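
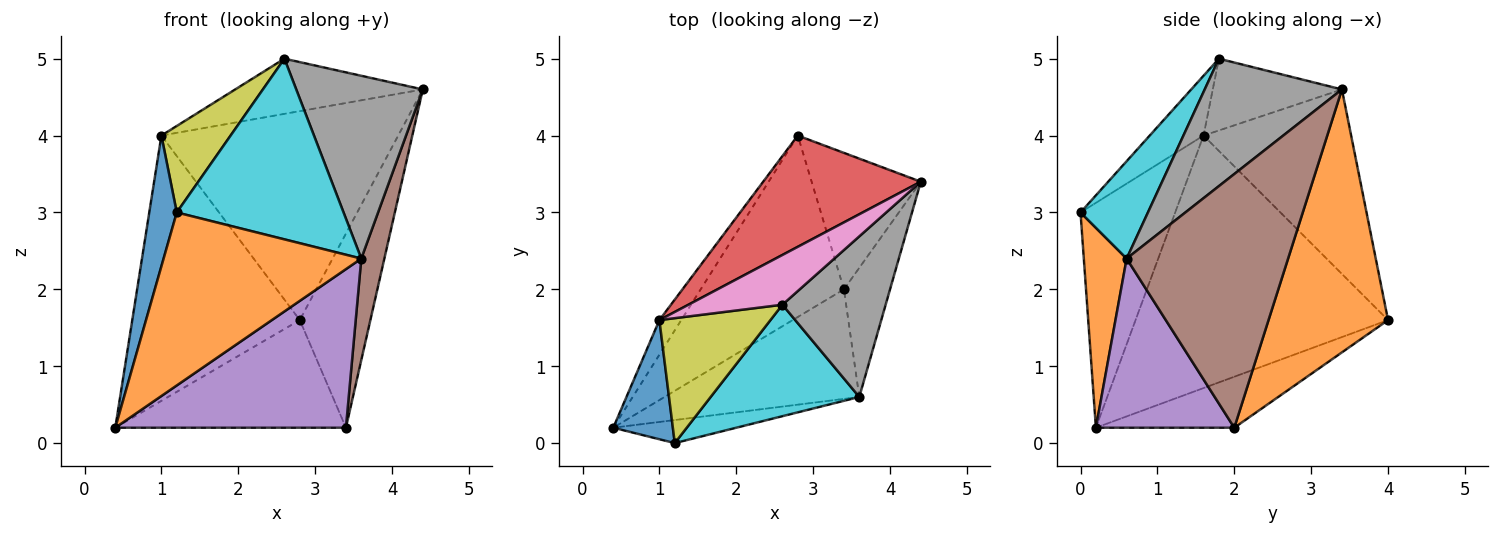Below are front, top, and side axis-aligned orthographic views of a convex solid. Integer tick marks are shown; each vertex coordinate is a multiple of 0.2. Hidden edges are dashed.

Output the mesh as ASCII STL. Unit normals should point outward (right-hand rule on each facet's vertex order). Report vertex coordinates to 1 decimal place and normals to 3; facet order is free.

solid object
 facet normal -0.293 0.488 -0.822
  outer loop
   vertex 3.4 2.0 0.2
   vertex 0.4 0.2 0.2
   vertex 2.8 4.0 1.6
  endloop
 endfacet
 facet normal 0.811 0.479 -0.337
  outer loop
   vertex 3.4 2.0 0.2
   vertex 2.8 4.0 1.6
   vertex 4.4 3.4 4.6
  endloop
 endfacet
 facet normal -0.831 0.551 -0.072
  outer loop
   vertex 1.0 1.6 4.0
   vertex 2.8 4.0 1.6
   vertex 0.4 0.2 0.2
  endloop
 endfacet
 facet normal -0.482 0.773 0.412
  outer loop
   vertex 1.0 1.6 4.0
   vertex 4.4 3.4 4.6
   vertex 2.8 4.0 1.6
  endloop
 endfacet
 facet normal 0.443 -0.738 -0.510
  outer loop
   vertex 3.6 0.6 2.4
   vertex 0.4 0.2 0.2
   vertex 3.4 2.0 0.2
  endloop
 endfacet
 facet normal 0.974 -0.139 -0.177
  outer loop
   vertex 3.6 0.6 2.4
   vertex 3.4 2.0 0.2
   vertex 4.4 3.4 4.6
  endloop
 endfacet
 facet normal -0.455 0.661 0.596
  outer loop
   vertex 2.6 1.8 5.0
   vertex 4.4 3.4 4.6
   vertex 1.0 1.6 4.0
  endloop
 endfacet
 facet normal 0.632 -0.583 0.512
  outer loop
   vertex 2.6 1.8 5.0
   vertex 3.6 0.6 2.4
   vertex 4.4 3.4 4.6
  endloop
 endfacet
 facet normal -0.405 -0.520 0.752
  outer loop
   vertex 1.2 0.0 3.0
   vertex 2.6 1.8 5.0
   vertex 1.0 1.6 4.0
  endloop
 endfacet
 facet normal 0.325 -0.805 0.497
  outer loop
   vertex 1.2 0.0 3.0
   vertex 3.6 0.6 2.4
   vertex 2.6 1.8 5.0
  endloop
 endfacet
 facet normal -0.931 -0.270 0.247
  outer loop
   vertex 1.2 0.0 3.0
   vertex 1.0 1.6 4.0
   vertex 0.4 0.2 0.2
  endloop
 endfacet
 facet normal 0.210 -0.969 -0.129
  outer loop
   vertex 1.2 0.0 3.0
   vertex 0.4 0.2 0.2
   vertex 3.6 0.6 2.4
  endloop
 endfacet
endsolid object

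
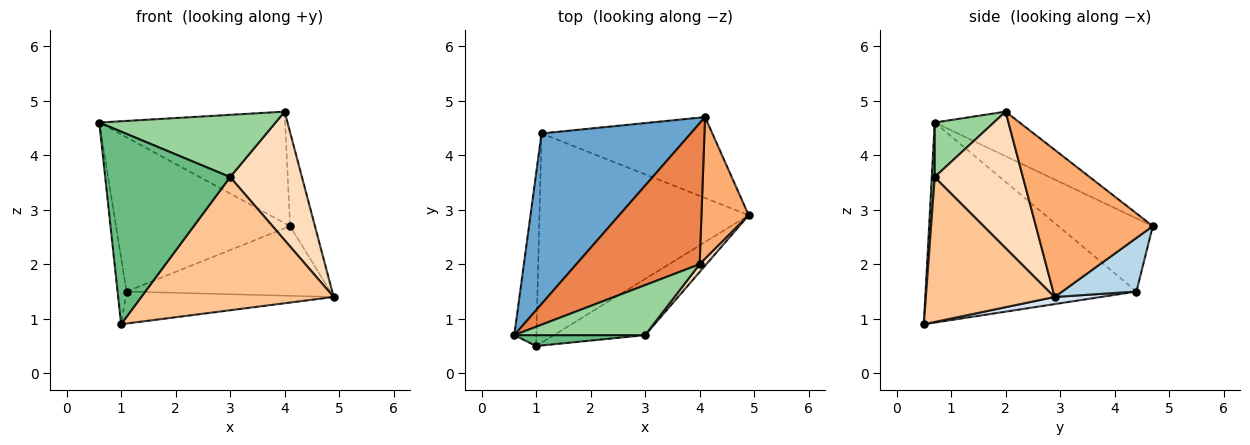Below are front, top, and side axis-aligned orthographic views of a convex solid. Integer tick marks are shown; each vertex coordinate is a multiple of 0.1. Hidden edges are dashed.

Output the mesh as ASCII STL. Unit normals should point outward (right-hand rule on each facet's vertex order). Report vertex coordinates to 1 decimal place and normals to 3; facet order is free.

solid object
 facet normal -0.342 0.630 0.697
  outer loop
   vertex 1.1 4.4 1.5
   vertex 0.6 0.7 4.6
   vertex 4.1 4.7 2.7
  endloop
 endfacet
 facet normal -0.993 0.042 -0.110
  outer loop
   vertex 1.1 4.4 1.5
   vertex 1.0 0.5 0.9
   vertex 0.6 0.7 4.6
  endloop
 endfacet
 facet normal 0.231 0.635 -0.737
  outer loop
   vertex 1.1 4.4 1.5
   vertex 4.1 4.7 2.7
   vertex 4.9 2.9 1.4
  endloop
 endfacet
 facet normal 0.034 0.151 -0.988
  outer loop
   vertex 1.1 4.4 1.5
   vertex 4.9 2.9 1.4
   vertex 1.0 0.5 0.9
  endloop
 endfacet
 facet normal -0.273 0.597 0.755
  outer loop
   vertex 4.0 2.0 4.8
   vertex 4.1 4.7 2.7
   vertex 0.6 0.7 4.6
  endloop
 endfacet
 facet normal 0.933 0.198 0.300
  outer loop
   vertex 4.0 2.0 4.8
   vertex 4.9 2.9 1.4
   vertex 4.1 4.7 2.7
  endloop
 endfacet
 facet normal 0.525 -0.784 -0.331
  outer loop
   vertex 3.0 0.7 3.6
   vertex 1.0 0.5 0.9
   vertex 4.9 2.9 1.4
  endloop
 endfacet
 facet normal 0.775 -0.631 0.038
  outer loop
   vertex 3.0 0.7 3.6
   vertex 4.9 2.9 1.4
   vertex 4.0 2.0 4.8
  endloop
 endfacet
 facet normal 0.024 -0.998 0.056
  outer loop
   vertex 3.0 0.7 3.6
   vertex 0.6 0.7 4.6
   vertex 1.0 0.5 0.9
  endloop
 endfacet
 facet normal 0.253 -0.754 0.606
  outer loop
   vertex 3.0 0.7 3.6
   vertex 4.0 2.0 4.8
   vertex 0.6 0.7 4.6
  endloop
 endfacet
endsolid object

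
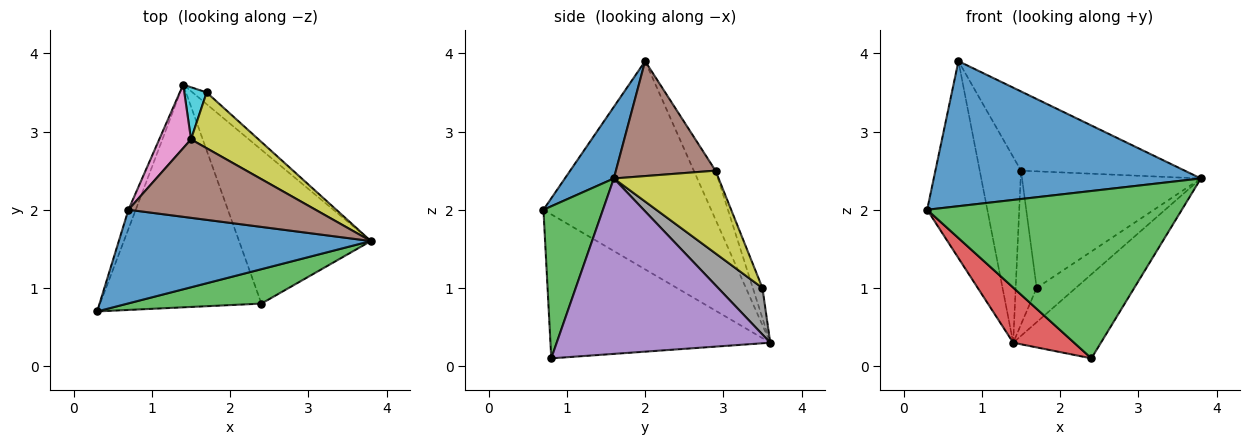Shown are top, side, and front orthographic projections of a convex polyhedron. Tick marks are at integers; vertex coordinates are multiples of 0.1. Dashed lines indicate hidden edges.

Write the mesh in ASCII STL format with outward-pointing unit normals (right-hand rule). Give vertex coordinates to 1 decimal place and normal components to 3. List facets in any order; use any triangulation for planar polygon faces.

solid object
 facet normal 0.152 -0.830 0.536
  outer loop
   vertex 0.7 2.0 3.9
   vertex 0.3 0.7 2.0
   vertex 3.8 1.6 2.4
  endloop
 endfacet
 facet normal -0.941 0.338 -0.033
  outer loop
   vertex 0.7 2.0 3.9
   vertex 1.4 3.6 0.3
   vertex 0.3 0.7 2.0
  endloop
 endfacet
 facet normal 0.223 -0.955 0.196
  outer loop
   vertex 2.4 0.8 0.1
   vertex 3.8 1.6 2.4
   vertex 0.3 0.7 2.0
  endloop
 endfacet
 facet normal -0.655 -0.182 -0.733
  outer loop
   vertex 2.4 0.8 0.1
   vertex 0.3 0.7 2.0
   vertex 1.4 3.6 0.3
  endloop
 endfacet
 facet normal 0.759 0.312 -0.571
  outer loop
   vertex 2.4 0.8 0.1
   vertex 1.4 3.6 0.3
   vertex 3.8 1.6 2.4
  endloop
 endfacet
 facet normal 0.397 0.652 0.646
  outer loop
   vertex 1.5 2.9 2.5
   vertex 0.7 2.0 3.9
   vertex 3.8 1.6 2.4
  endloop
 endfacet
 facet normal -0.446 0.847 0.290
  outer loop
   vertex 1.5 2.9 2.5
   vertex 1.4 3.6 0.3
   vertex 0.7 2.0 3.9
  endloop
 endfacet
 facet normal 0.731 0.645 -0.221
  outer loop
   vertex 1.7 3.5 1.0
   vertex 3.8 1.6 2.4
   vertex 1.4 3.6 0.3
  endloop
 endfacet
 facet normal 0.467 0.798 0.381
  outer loop
   vertex 1.7 3.5 1.0
   vertex 1.5 2.9 2.5
   vertex 3.8 1.6 2.4
  endloop
 endfacet
 facet normal -0.398 0.869 0.295
  outer loop
   vertex 1.7 3.5 1.0
   vertex 1.4 3.6 0.3
   vertex 1.5 2.9 2.5
  endloop
 endfacet
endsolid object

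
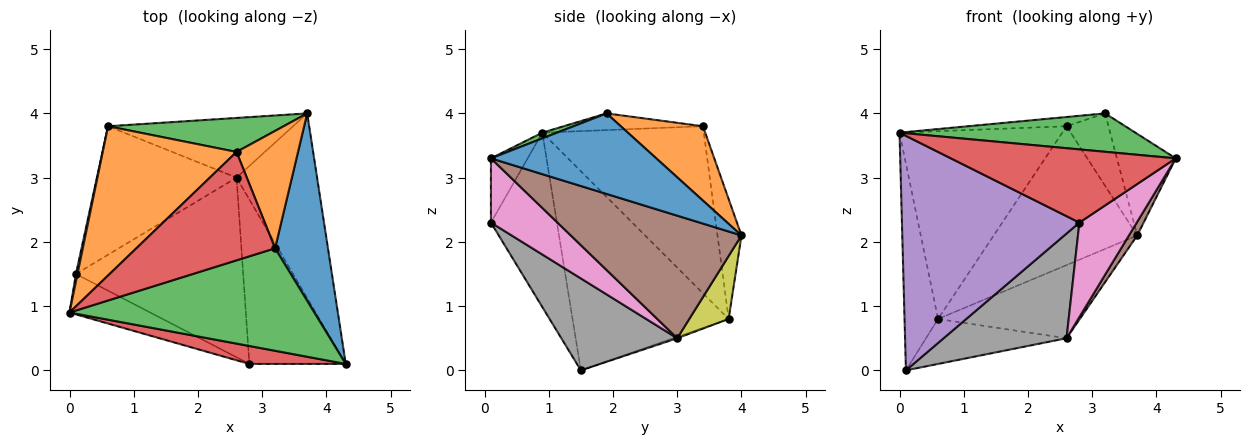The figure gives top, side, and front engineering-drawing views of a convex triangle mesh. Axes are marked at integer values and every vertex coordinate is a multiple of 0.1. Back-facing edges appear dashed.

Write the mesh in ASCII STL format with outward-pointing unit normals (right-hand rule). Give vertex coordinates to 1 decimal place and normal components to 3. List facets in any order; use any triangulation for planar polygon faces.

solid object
 facet normal -0.978 0.210 0.008
  outer loop
   vertex 0.6 3.8 0.8
   vertex 0.1 1.5 0.0
   vertex 0.0 0.9 3.7
  endloop
 endfacet
 facet normal -0.613 0.618 0.491
  outer loop
   vertex 2.6 3.4 3.8
   vertex 0.6 3.8 0.8
   vertex 0.0 0.9 3.7
  endloop
 endfacet
 facet normal -0.160 0.959 0.235
  outer loop
   vertex 2.6 3.4 3.8
   vertex 3.7 4.0 2.1
   vertex 0.6 3.8 0.8
  endloop
 endfacet
 facet normal -0.157 -0.959 0.235
  outer loop
   vertex 2.8 0.1 2.3
   vertex 4.3 0.1 3.3
   vertex 0.0 0.9 3.7
  endloop
 endfacet
 facet normal -0.344 -0.925 -0.159
  outer loop
   vertex 2.8 0.1 2.3
   vertex 0.0 0.9 3.7
   vertex 0.1 1.5 0.0
  endloop
 endfacet
 facet normal 0.835 -0.040 -0.549
  outer loop
   vertex 2.6 3.0 0.5
   vertex 3.7 4.0 2.1
   vertex 4.3 0.1 3.3
  endloop
 endfacet
 facet normal 0.500 -0.431 -0.751
  outer loop
   vertex 2.6 3.0 0.5
   vertex 4.3 0.1 3.3
   vertex 2.8 0.1 2.3
  endloop
 endfacet
 facet normal 0.429 -0.455 -0.780
  outer loop
   vertex 2.6 3.0 0.5
   vertex 2.8 0.1 2.3
   vertex 0.1 1.5 0.0
  endloop
 endfacet
 facet normal 0.210 0.758 -0.618
  outer loop
   vertex 2.6 3.0 0.5
   vertex 0.6 3.8 0.8
   vertex 3.7 4.0 2.1
  endloop
 endfacet
 facet normal -0.009 0.330 -0.944
  outer loop
   vertex 2.6 3.0 0.5
   vertex 0.1 1.5 0.0
   vertex 0.6 3.8 0.8
  endloop
 endfacet
 facet normal 0.801 0.285 0.526
  outer loop
   vertex 3.2 1.9 4.0
   vertex 4.3 0.1 3.3
   vertex 3.7 4.0 2.1
  endloop
 endfacet
 facet normal 0.717 0.366 0.593
  outer loop
   vertex 3.2 1.9 4.0
   vertex 3.7 4.0 2.1
   vertex 2.6 3.4 3.8
  endloop
 endfacet
 facet normal 0.022 -0.351 0.936
  outer loop
   vertex 3.2 1.9 4.0
   vertex 0.0 0.9 3.7
   vertex 4.3 0.1 3.3
  endloop
 endfacet
 facet normal -0.119 0.084 0.989
  outer loop
   vertex 3.2 1.9 4.0
   vertex 2.6 3.4 3.8
   vertex 0.0 0.9 3.7
  endloop
 endfacet
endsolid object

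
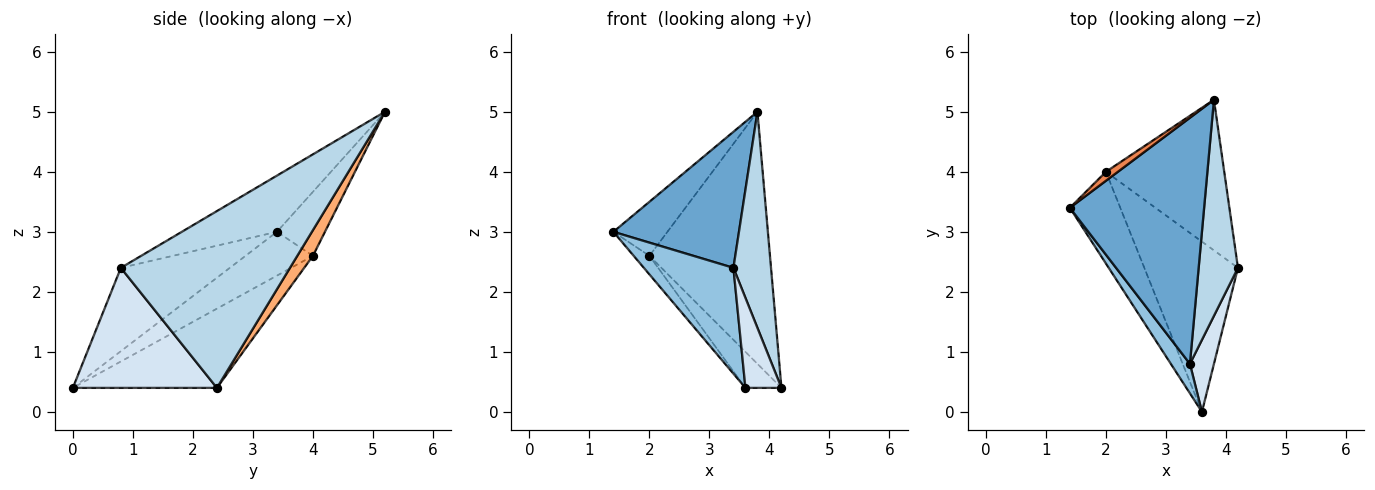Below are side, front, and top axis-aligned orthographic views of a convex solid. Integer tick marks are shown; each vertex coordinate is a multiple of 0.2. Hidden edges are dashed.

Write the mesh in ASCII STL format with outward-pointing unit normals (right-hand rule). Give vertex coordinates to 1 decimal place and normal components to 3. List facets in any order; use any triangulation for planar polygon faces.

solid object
 facet normal -0.344 -0.454 0.822
  outer loop
   vertex 3.4 0.8 2.4
   vertex 3.8 5.2 5.0
   vertex 1.4 3.4 3.0
  endloop
 endfacet
 facet normal -0.761 -0.625 0.174
  outer loop
   vertex 3.4 0.8 2.4
   vertex 1.4 3.4 3.0
   vertex 3.6 0.0 0.4
  endloop
 endfacet
 facet normal 0.954 -0.212 0.212
  outer loop
   vertex 3.4 0.8 2.4
   vertex 4.2 2.4 0.4
   vertex 3.8 5.2 5.0
  endloop
 endfacet
 facet normal 0.952 -0.238 0.190
  outer loop
   vertex 3.4 0.8 2.4
   vertex 3.6 0.0 0.4
   vertex 4.2 2.4 0.4
  endloop
 endfacet
 facet normal -0.659 0.742 0.124
  outer loop
   vertex 2.0 4.0 2.6
   vertex 1.4 3.4 3.0
   vertex 3.8 5.2 5.0
  endloop
 endfacet
 facet normal 0.111 0.853 -0.510
  outer loop
   vertex 2.0 4.0 2.6
   vertex 3.8 5.2 5.0
   vertex 4.2 2.4 0.4
  endloop
 endfacet
 facet normal -0.648 0.151 -0.746
  outer loop
   vertex 2.0 4.0 2.6
   vertex 3.6 0.0 0.4
   vertex 1.4 3.4 3.0
  endloop
 endfacet
 facet normal -0.638 0.159 -0.754
  outer loop
   vertex 2.0 4.0 2.6
   vertex 4.2 2.4 0.4
   vertex 3.6 0.0 0.4
  endloop
 endfacet
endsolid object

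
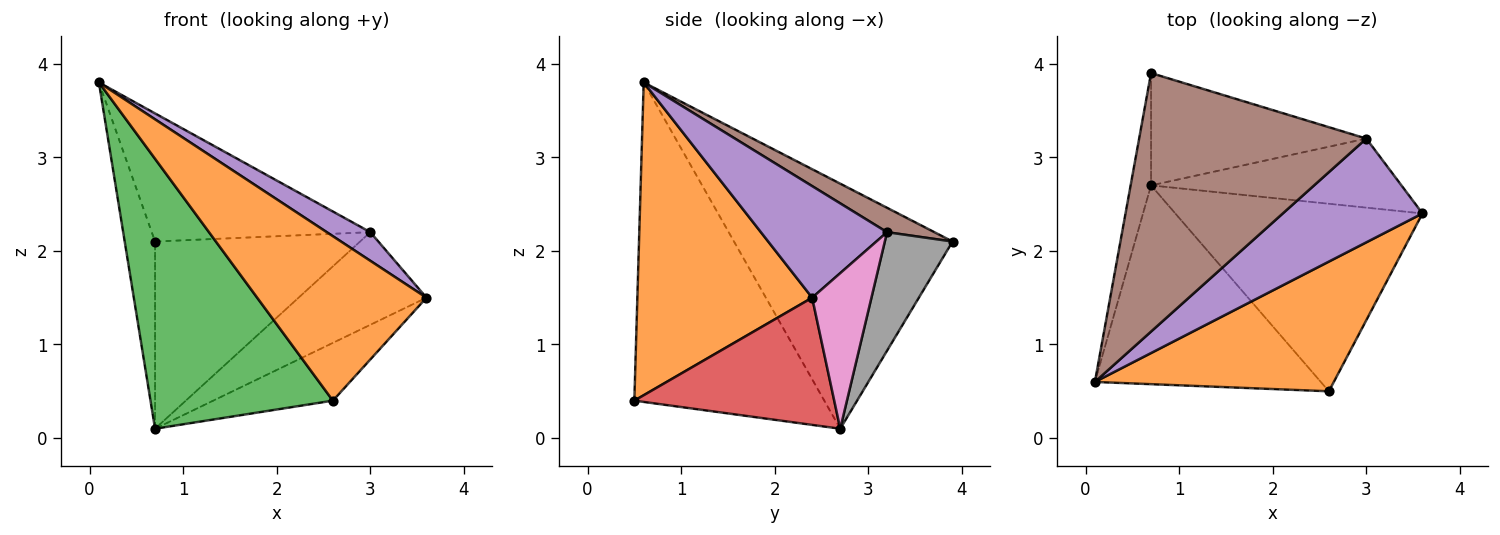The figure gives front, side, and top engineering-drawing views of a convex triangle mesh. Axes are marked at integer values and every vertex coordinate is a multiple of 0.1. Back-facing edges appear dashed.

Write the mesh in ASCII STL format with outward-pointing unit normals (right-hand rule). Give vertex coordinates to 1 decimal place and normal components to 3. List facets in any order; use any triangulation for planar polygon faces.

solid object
 facet normal -0.987 0.137 -0.082
  outer loop
   vertex 0.7 2.7 0.1
   vertex 0.1 0.6 3.8
   vertex 0.7 3.9 2.1
  endloop
 endfacet
 facet normal 0.630 -0.610 0.481
  outer loop
   vertex 2.6 0.5 0.4
   vertex 3.6 2.4 1.5
   vertex 0.1 0.6 3.8
  endloop
 endfacet
 facet normal -0.643 -0.617 -0.454
  outer loop
   vertex 2.6 0.5 0.4
   vertex 0.1 0.6 3.8
   vertex 0.7 2.7 0.1
  endloop
 endfacet
 facet normal 0.441 0.264 -0.858
  outer loop
   vertex 2.6 0.5 0.4
   vertex 0.7 2.7 0.1
   vertex 3.6 2.4 1.5
  endloop
 endfacet
 facet normal 0.610 -0.211 0.764
  outer loop
   vertex 3.0 3.2 2.2
   vertex 0.1 0.6 3.8
   vertex 3.6 2.4 1.5
  endloop
 endfacet
 facet normal 0.096 0.442 0.892
  outer loop
   vertex 3.0 3.2 2.2
   vertex 0.7 3.9 2.1
   vertex 0.1 0.6 3.8
  endloop
 endfacet
 facet normal 0.348 0.751 -0.560
  outer loop
   vertex 3.0 3.2 2.2
   vertex 3.6 2.4 1.5
   vertex 0.7 2.7 0.1
  endloop
 endfacet
 facet normal 0.273 0.825 -0.495
  outer loop
   vertex 3.0 3.2 2.2
   vertex 0.7 2.7 0.1
   vertex 0.7 3.9 2.1
  endloop
 endfacet
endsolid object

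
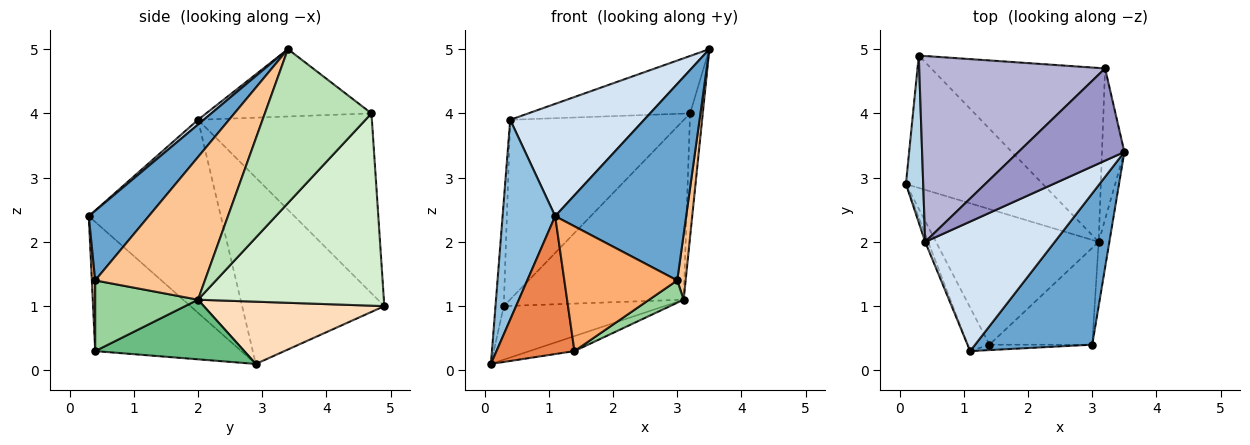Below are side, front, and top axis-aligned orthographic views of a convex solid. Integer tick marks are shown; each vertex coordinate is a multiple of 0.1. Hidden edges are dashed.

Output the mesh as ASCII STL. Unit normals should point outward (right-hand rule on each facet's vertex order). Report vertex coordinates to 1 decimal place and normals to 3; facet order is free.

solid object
 facet normal 0.341 -0.745 0.573
  outer loop
   vertex 3.0 0.4 1.4
   vertex 3.5 3.4 5.0
   vertex 1.1 0.3 2.4
  endloop
 endfacet
 facet normal -0.929 -0.370 -0.014
  outer loop
   vertex 0.4 2.0 3.9
   vertex 0.1 2.9 0.1
   vertex 1.1 0.3 2.4
  endloop
 endfacet
 facet normal -0.994 0.058 0.092
  outer loop
   vertex 0.4 2.0 3.9
   vertex 0.3 4.9 1.0
   vertex 0.1 2.9 0.1
  endloop
 endfacet
 facet normal 0.028 -0.655 0.755
  outer loop
   vertex 0.4 2.0 3.9
   vertex 1.1 0.3 2.4
   vertex 3.5 3.4 5.0
  endloop
 endfacet
 facet normal -0.873 -0.466 -0.147
  outer loop
   vertex 1.4 0.4 0.3
   vertex 1.1 0.3 2.4
   vertex 0.1 2.9 0.1
  endloop
 endfacet
 facet normal 0.030 -0.999 -0.043
  outer loop
   vertex 1.4 0.4 0.3
   vertex 3.0 0.4 1.4
   vertex 1.1 0.3 2.4
  endloop
 endfacet
 facet normal 0.994 -0.076 -0.075
  outer loop
   vertex 3.1 2.0 1.1
   vertex 3.5 3.4 5.0
   vertex 3.0 0.4 1.4
  endloop
 endfacet
 facet normal 0.388 0.346 -0.854
  outer loop
   vertex 3.1 2.0 1.1
   vertex 0.1 2.9 0.1
   vertex 0.3 4.9 1.0
  endloop
 endfacet
 facet normal 0.342 0.103 -0.934
  outer loop
   vertex 3.1 2.0 1.1
   vertex 1.4 0.4 0.3
   vertex 0.1 2.9 0.1
  endloop
 endfacet
 facet normal 0.557 -0.187 -0.810
  outer loop
   vertex 3.1 2.0 1.1
   vertex 3.0 0.4 1.4
   vertex 1.4 0.4 0.3
  endloop
 endfacet
 facet normal 0.983 0.117 -0.143
  outer loop
   vertex 3.2 4.7 4.0
   vertex 3.5 3.4 5.0
   vertex 3.1 2.0 1.1
  endloop
 endfacet
 facet normal 0.610 0.570 -0.551
  outer loop
   vertex 3.2 4.7 4.0
   vertex 3.1 2.0 1.1
   vertex 0.3 4.9 1.0
  endloop
 endfacet
 facet normal -0.475 0.465 0.747
  outer loop
   vertex 3.2 4.7 4.0
   vertex 0.4 2.0 3.9
   vertex 3.5 3.4 5.0
  endloop
 endfacet
 facet normal -0.571 0.570 0.590
  outer loop
   vertex 3.2 4.7 4.0
   vertex 0.3 4.9 1.0
   vertex 0.4 2.0 3.9
  endloop
 endfacet
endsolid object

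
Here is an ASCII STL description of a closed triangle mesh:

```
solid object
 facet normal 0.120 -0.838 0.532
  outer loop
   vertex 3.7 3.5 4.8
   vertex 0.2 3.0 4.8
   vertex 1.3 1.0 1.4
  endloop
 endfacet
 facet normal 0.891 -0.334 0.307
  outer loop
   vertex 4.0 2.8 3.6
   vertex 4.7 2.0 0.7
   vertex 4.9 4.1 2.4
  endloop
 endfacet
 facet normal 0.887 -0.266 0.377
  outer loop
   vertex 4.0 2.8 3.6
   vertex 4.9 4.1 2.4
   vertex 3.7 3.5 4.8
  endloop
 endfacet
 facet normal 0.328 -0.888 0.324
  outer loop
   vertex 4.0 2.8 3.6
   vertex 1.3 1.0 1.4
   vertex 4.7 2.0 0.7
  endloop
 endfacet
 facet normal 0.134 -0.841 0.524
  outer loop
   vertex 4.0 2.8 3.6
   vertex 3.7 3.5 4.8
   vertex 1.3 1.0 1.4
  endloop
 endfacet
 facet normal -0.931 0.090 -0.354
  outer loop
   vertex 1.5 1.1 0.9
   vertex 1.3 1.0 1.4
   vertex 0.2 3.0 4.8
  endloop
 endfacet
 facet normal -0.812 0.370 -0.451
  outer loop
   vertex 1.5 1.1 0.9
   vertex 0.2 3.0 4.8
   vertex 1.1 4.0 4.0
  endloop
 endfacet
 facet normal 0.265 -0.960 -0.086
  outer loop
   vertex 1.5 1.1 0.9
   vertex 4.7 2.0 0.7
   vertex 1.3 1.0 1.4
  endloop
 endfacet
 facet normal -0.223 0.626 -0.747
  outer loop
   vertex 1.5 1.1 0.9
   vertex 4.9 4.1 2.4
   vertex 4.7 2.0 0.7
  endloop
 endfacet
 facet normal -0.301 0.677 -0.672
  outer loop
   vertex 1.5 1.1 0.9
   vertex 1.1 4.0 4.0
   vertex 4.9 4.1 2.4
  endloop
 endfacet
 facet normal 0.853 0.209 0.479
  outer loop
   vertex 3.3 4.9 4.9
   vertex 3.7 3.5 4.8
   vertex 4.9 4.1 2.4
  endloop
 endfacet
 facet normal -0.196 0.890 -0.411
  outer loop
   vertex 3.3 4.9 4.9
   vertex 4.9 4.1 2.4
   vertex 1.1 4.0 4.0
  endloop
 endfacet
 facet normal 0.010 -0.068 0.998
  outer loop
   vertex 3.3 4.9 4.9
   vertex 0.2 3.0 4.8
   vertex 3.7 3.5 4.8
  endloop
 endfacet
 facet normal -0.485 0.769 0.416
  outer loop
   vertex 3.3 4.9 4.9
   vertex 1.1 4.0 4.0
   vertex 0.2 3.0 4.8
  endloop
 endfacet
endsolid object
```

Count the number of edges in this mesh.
21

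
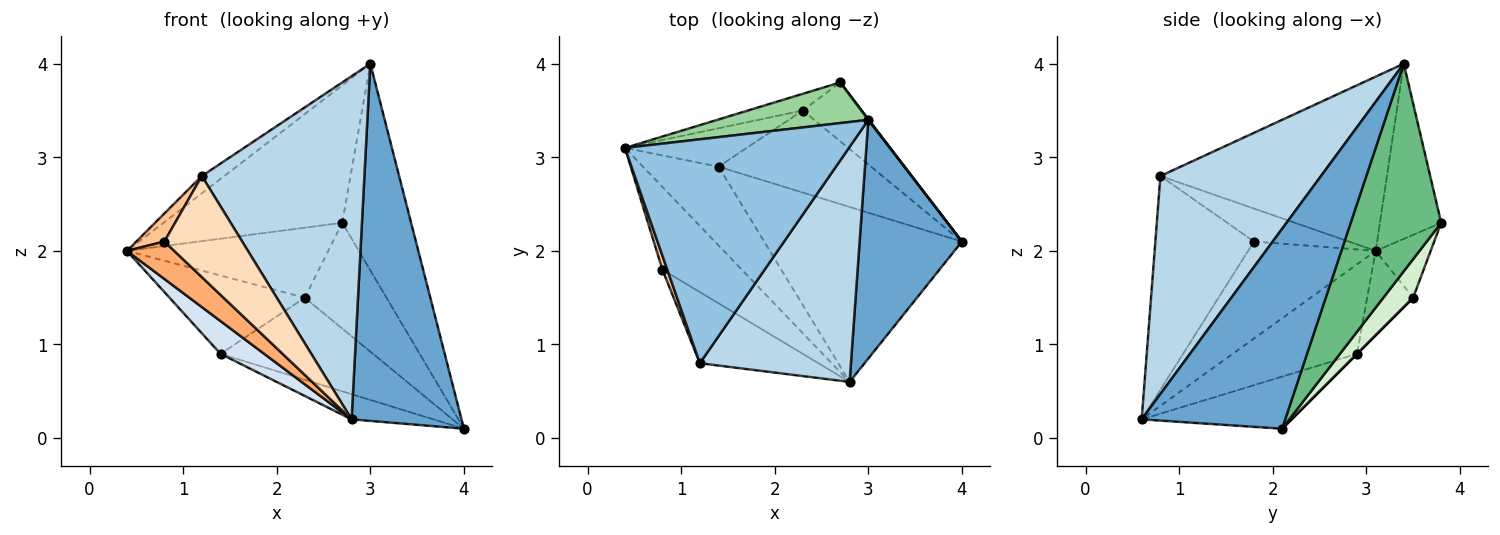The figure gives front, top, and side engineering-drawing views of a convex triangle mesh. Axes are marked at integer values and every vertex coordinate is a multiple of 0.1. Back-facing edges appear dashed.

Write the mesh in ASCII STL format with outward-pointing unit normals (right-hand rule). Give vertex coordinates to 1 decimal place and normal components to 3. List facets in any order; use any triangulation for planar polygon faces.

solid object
 facet normal 0.736 -0.563 0.376
  outer loop
   vertex 3.0 3.4 4.0
   vertex 2.8 0.6 0.2
   vertex 4.0 2.1 0.1
  endloop
 endfacet
 facet normal -0.613 0.061 0.788
  outer loop
   vertex 1.2 0.8 2.8
   vertex 3.0 3.4 4.0
   vertex 0.4 3.1 2.0
  endloop
 endfacet
 facet normal 0.632 -0.640 0.438
  outer loop
   vertex 1.2 0.8 2.8
   vertex 2.8 0.6 0.2
   vertex 3.0 3.4 4.0
  endloop
 endfacet
 facet normal -0.738 -0.259 -0.623
  outer loop
   vertex 1.4 2.9 0.9
   vertex 2.8 0.6 0.2
   vertex 0.4 3.1 2.0
  endloop
 endfacet
 facet normal -0.252 0.138 -0.958
  outer loop
   vertex 1.4 2.9 0.9
   vertex 4.0 2.1 0.1
   vertex 2.8 0.6 0.2
  endloop
 endfacet
 facet normal -0.744 -0.276 -0.609
  outer loop
   vertex 0.8 1.8 2.1
   vertex 0.4 3.1 2.0
   vertex 2.8 0.6 0.2
  endloop
 endfacet
 facet normal -0.949 -0.281 0.141
  outer loop
   vertex 0.8 1.8 2.1
   vertex 1.2 0.8 2.8
   vertex 0.4 3.1 2.0
  endloop
 endfacet
 facet normal -0.720 -0.568 -0.399
  outer loop
   vertex 0.8 1.8 2.1
   vertex 2.8 0.6 0.2
   vertex 1.2 0.8 2.8
  endloop
 endfacet
 facet normal 0.796 0.606 0.002
  outer loop
   vertex 2.7 3.8 2.3
   vertex 3.0 3.4 4.0
   vertex 4.0 2.1 0.1
  endloop
 endfacet
 facet normal -0.312 0.911 0.269
  outer loop
   vertex 2.7 3.8 2.3
   vertex 0.4 3.1 2.0
   vertex 3.0 3.4 4.0
  endloop
 endfacet
 facet normal 0.000 0.707 -0.707
  outer loop
   vertex 2.3 3.5 1.5
   vertex 4.0 2.1 0.1
   vertex 1.4 2.9 0.9
  endloop
 endfacet
 facet normal 0.303 0.832 -0.464
  outer loop
   vertex 2.3 3.5 1.5
   vertex 2.7 3.8 2.3
   vertex 4.0 2.1 0.1
  endloop
 endfacet
 facet normal -0.292 0.859 -0.421
  outer loop
   vertex 2.3 3.5 1.5
   vertex 1.4 2.9 0.9
   vertex 0.4 3.1 2.0
  endloop
 endfacet
 facet normal -0.257 0.940 -0.224
  outer loop
   vertex 2.3 3.5 1.5
   vertex 0.4 3.1 2.0
   vertex 2.7 3.8 2.3
  endloop
 endfacet
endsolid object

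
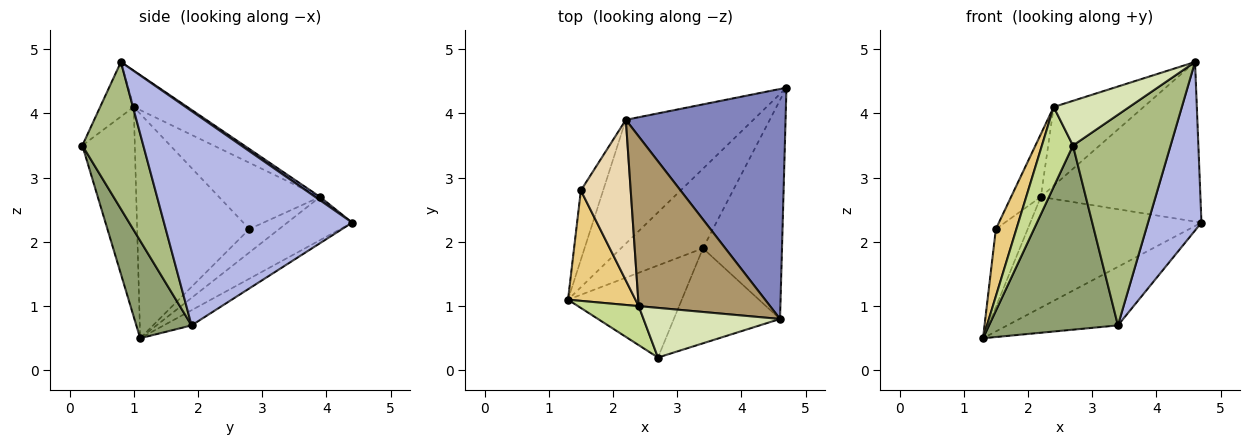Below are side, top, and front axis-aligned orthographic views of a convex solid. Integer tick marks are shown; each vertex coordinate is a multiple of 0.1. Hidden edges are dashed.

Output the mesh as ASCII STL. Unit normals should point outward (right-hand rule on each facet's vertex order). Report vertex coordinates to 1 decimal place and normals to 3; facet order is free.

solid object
 facet normal -0.245 0.646 -0.723
  outer loop
   vertex 2.2 3.9 2.7
   vertex 4.7 4.4 2.3
   vertex 1.3 1.1 0.5
  endloop
 endfacet
 facet normal 0.017 0.570 0.821
  outer loop
   vertex 2.2 3.9 2.7
   vertex 4.6 0.8 4.8
   vertex 4.7 4.4 2.3
  endloop
 endfacet
 facet normal -0.148 0.586 -0.796
  outer loop
   vertex 3.4 1.9 0.7
   vertex 1.3 1.1 0.5
   vertex 4.7 4.4 2.3
  endloop
 endfacet
 facet normal 0.907 -0.257 -0.334
  outer loop
   vertex 3.4 1.9 0.7
   vertex 4.7 4.4 2.3
   vertex 4.6 0.8 4.8
  endloop
 endfacet
 facet normal 0.358 -0.835 -0.418
  outer loop
   vertex 3.4 1.9 0.7
   vertex 2.7 0.2 3.5
   vertex 1.3 1.1 0.5
  endloop
 endfacet
 facet normal 0.495 -0.792 -0.357
  outer loop
   vertex 3.4 1.9 0.7
   vertex 4.6 0.8 4.8
   vertex 2.7 0.2 3.5
  endloop
 endfacet
 facet normal -0.835 -0.494 0.241
  outer loop
   vertex 2.4 1.0 4.1
   vertex 1.3 1.1 0.5
   vertex 2.7 0.2 3.5
  endloop
 endfacet
 facet normal -0.285 -0.641 0.712
  outer loop
   vertex 2.4 1.0 4.1
   vertex 2.7 0.2 3.5
   vertex 4.6 0.8 4.8
  endloop
 endfacet
 facet normal -0.243 0.408 0.880
  outer loop
   vertex 2.4 1.0 4.1
   vertex 4.6 0.8 4.8
   vertex 2.2 3.9 2.7
  endloop
 endfacet
 facet normal -0.573 0.612 -0.545
  outer loop
   vertex 1.5 2.8 2.2
   vertex 2.2 3.9 2.7
   vertex 1.3 1.1 0.5
  endloop
 endfacet
 facet normal -0.943 -0.172 0.283
  outer loop
   vertex 1.5 2.8 2.2
   vertex 1.3 1.1 0.5
   vertex 2.4 1.0 4.1
  endloop
 endfacet
 facet normal -0.778 0.229 0.585
  outer loop
   vertex 1.5 2.8 2.2
   vertex 2.4 1.0 4.1
   vertex 2.2 3.9 2.7
  endloop
 endfacet
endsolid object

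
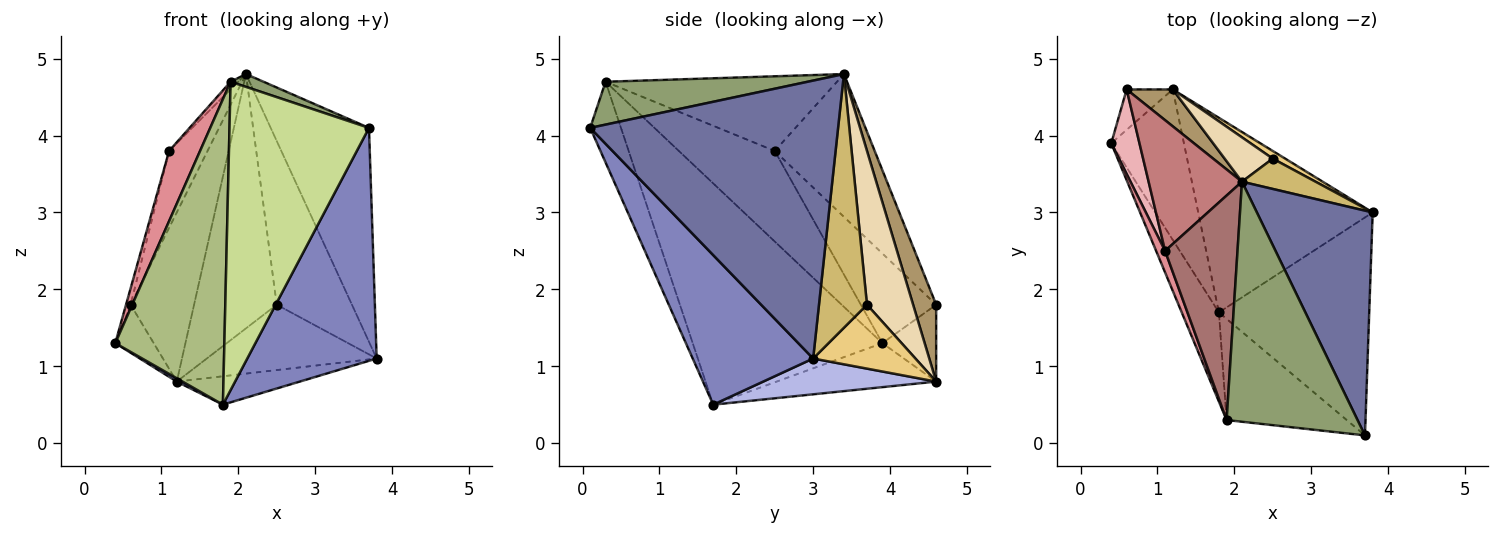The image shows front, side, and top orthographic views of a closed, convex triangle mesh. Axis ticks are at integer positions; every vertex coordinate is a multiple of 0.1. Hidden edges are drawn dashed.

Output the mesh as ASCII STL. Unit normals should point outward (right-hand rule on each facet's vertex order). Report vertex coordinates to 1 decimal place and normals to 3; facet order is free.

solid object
 facet normal 0.867 0.344 0.361
  outer loop
   vertex 2.1 3.4 4.8
   vertex 3.7 0.1 4.1
   vertex 3.8 3.0 1.1
  endloop
 endfacet
 facet normal 0.562 -0.604 -0.565
  outer loop
   vertex 1.8 1.7 0.5
   vertex 3.8 3.0 1.1
   vertex 3.7 0.1 4.1
  endloop
 endfacet
 facet normal -0.518 -0.019 -0.855
  outer loop
   vertex 1.2 4.6 0.8
   vertex 1.8 1.7 0.5
   vertex 0.4 3.9 1.3
  endloop
 endfacet
 facet normal 0.199 0.141 -0.970
  outer loop
   vertex 1.2 4.6 0.8
   vertex 3.8 3.0 1.1
   vertex 1.8 1.7 0.5
  endloop
 endfacet
 facet normal 0.311 -0.051 0.949
  outer loop
   vertex 1.9 0.3 4.7
   vertex 3.7 0.1 4.1
   vertex 2.1 3.4 4.8
  endloop
 endfacet
 facet normal -0.858 -0.493 -0.144
  outer loop
   vertex 1.9 0.3 4.7
   vertex 0.4 3.9 1.3
   vertex 1.8 1.7 0.5
  endloop
 endfacet
 facet normal -0.205 -0.930 -0.305
  outer loop
   vertex 1.9 0.3 4.7
   vertex 1.8 1.7 0.5
   vertex 3.7 0.1 4.1
  endloop
 endfacet
 facet normal -0.731 0.522 -0.439
  outer loop
   vertex 0.6 4.6 1.8
   vertex 1.2 4.6 0.8
   vertex 0.4 3.9 1.3
  endloop
 endfacet
 facet normal 0.335 0.921 0.201
  outer loop
   vertex 0.6 4.6 1.8
   vertex 2.1 3.4 4.8
   vertex 1.2 4.6 0.8
  endloop
 endfacet
 facet normal 0.531 0.833 0.154
  outer loop
   vertex 2.5 3.7 1.8
   vertex 2.1 3.4 4.8
   vertex 3.8 3.0 1.1
  endloop
 endfacet
 facet normal 0.513 0.852 0.100
  outer loop
   vertex 2.5 3.7 1.8
   vertex 3.8 3.0 1.1
   vertex 1.2 4.6 0.8
  endloop
 endfacet
 facet normal 0.482 0.863 0.151
  outer loop
   vertex 2.5 3.7 1.8
   vertex 1.2 4.6 0.8
   vertex 2.1 3.4 4.8
  endloop
 endfacet
 facet normal -0.718 0.024 0.696
  outer loop
   vertex 1.1 2.5 3.8
   vertex 1.9 0.3 4.7
   vertex 2.1 3.4 4.8
  endloop
 endfacet
 facet normal -0.797 0.306 0.521
  outer loop
   vertex 1.1 2.5 3.8
   vertex 2.1 3.4 4.8
   vertex 0.6 4.6 1.8
  endloop
 endfacet
 facet normal -0.947 -0.306 0.094
  outer loop
   vertex 1.1 2.5 3.8
   vertex 0.4 3.9 1.3
   vertex 1.9 0.3 4.7
  endloop
 endfacet
 facet normal -0.952 0.058 0.299
  outer loop
   vertex 1.1 2.5 3.8
   vertex 0.6 4.6 1.8
   vertex 0.4 3.9 1.3
  endloop
 endfacet
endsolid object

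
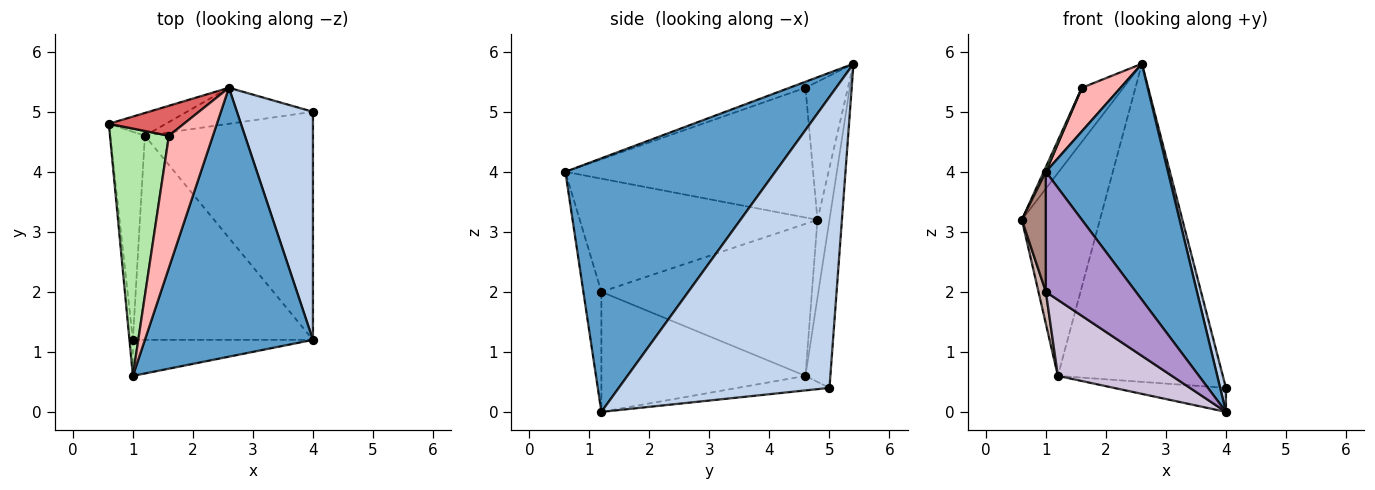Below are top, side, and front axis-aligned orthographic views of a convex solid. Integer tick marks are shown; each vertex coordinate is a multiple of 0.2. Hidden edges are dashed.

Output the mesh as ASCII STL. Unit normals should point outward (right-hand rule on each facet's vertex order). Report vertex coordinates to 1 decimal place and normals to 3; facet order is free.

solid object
 facet normal 0.750 -0.436 0.497
  outer loop
   vertex 2.6 5.4 5.8
   vertex 1.0 0.6 4.0
   vertex 4.0 1.2 0.0
  endloop
 endfacet
 facet normal 0.967 -0.027 0.253
  outer loop
   vertex 4.0 5.0 0.4
   vertex 2.6 5.4 5.8
   vertex 4.0 1.2 0.0
  endloop
 endfacet
 facet normal -0.086 0.104 -0.991
  outer loop
   vertex 1.2 4.6 0.6
   vertex 4.0 5.0 0.4
   vertex 4.0 1.2 0.0
  endloop
 endfacet
 facet normal -0.151 0.982 -0.110
  outer loop
   vertex 1.2 4.6 0.6
   vertex 0.6 4.8 3.2
   vertex 2.6 5.4 5.8
  endloop
 endfacet
 facet normal -0.148 0.983 -0.111
  outer loop
   vertex 1.2 4.6 0.6
   vertex 2.6 5.4 5.8
   vertex 4.0 5.0 0.4
  endloop
 endfacet
 facet normal -0.911 -0.008 0.413
  outer loop
   vertex 1.6 4.6 5.4
   vertex 0.6 4.8 3.2
   vertex 1.0 0.6 4.0
  endloop
 endfacet
 facet normal -0.666 0.652 0.362
  outer loop
   vertex 1.6 4.6 5.4
   vertex 2.6 5.4 5.8
   vertex 0.6 4.8 3.2
  endloop
 endfacet
 facet normal -0.128 -0.310 0.942
  outer loop
   vertex 1.6 4.6 5.4
   vertex 1.0 0.6 4.0
   vertex 2.6 5.4 5.8
  endloop
 endfacet
 facet normal -0.188 -0.941 -0.282
  outer loop
   vertex 1.0 1.2 2.0
   vertex 4.0 1.2 0.0
   vertex 1.0 0.6 4.0
  endloop
 endfacet
 facet normal -0.530 -0.296 -0.795
  outer loop
   vertex 1.0 1.2 2.0
   vertex 1.2 4.6 0.6
   vertex 4.0 1.2 0.0
  endloop
 endfacet
 facet normal -0.994 -0.100 -0.030
  outer loop
   vertex 1.0 1.2 2.0
   vertex 1.0 0.6 4.0
   vertex 0.6 4.8 3.2
  endloop
 endfacet
 facet normal -0.974 -0.034 -0.222
  outer loop
   vertex 1.0 1.2 2.0
   vertex 0.6 4.8 3.2
   vertex 1.2 4.6 0.6
  endloop
 endfacet
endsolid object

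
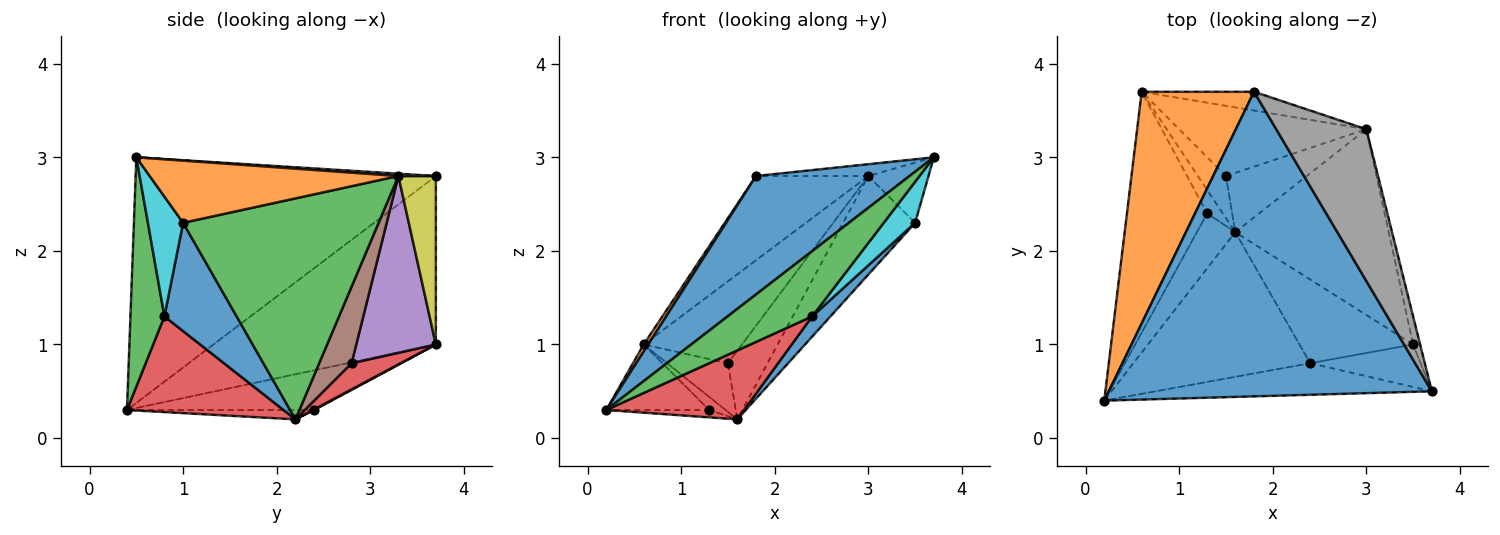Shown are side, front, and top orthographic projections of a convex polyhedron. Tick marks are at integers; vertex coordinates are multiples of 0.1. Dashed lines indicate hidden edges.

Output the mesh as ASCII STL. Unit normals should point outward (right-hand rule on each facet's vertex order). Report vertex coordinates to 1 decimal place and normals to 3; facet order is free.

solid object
 facet normal -0.578 -0.296 0.760
  outer loop
   vertex 1.8 3.7 2.8
   vertex 0.2 0.4 0.3
   vertex 3.7 0.5 3.0
  endloop
 endfacet
 facet normal -0.832 -0.017 0.555
  outer loop
   vertex 1.8 3.7 2.8
   vertex 0.6 3.7 1.0
   vertex 0.2 0.4 0.3
  endloop
 endfacet
 facet normal 0.340 -0.847 -0.409
  outer loop
   vertex 2.4 0.8 1.3
   vertex 3.7 0.5 3.0
   vertex 0.2 0.4 0.3
  endloop
 endfacet
 facet normal 0.439 -0.386 -0.811
  outer loop
   vertex 2.4 0.8 1.3
   vertex 0.2 0.4 0.3
   vertex 1.6 2.2 0.2
  endloop
 endfacet
 facet normal -0.431 0.237 -0.871
  outer loop
   vertex 1.3 2.4 0.3
   vertex 0.2 0.4 0.3
   vertex 0.6 3.7 1.0
  endloop
 endfacet
 facet normal -0.235 0.129 -0.963
  outer loop
   vertex 1.3 2.4 0.3
   vertex 1.6 2.2 0.2
   vertex 0.2 0.4 0.3
  endloop
 endfacet
 facet normal 0.035 0.488 -0.872
  outer loop
   vertex 1.3 2.4 0.3
   vertex 0.6 3.7 1.0
   vertex 1.6 2.2 0.2
  endloop
 endfacet
 facet normal 0.026 0.078 0.997
  outer loop
   vertex 3.0 3.3 2.8
   vertex 1.8 3.7 2.8
   vertex 3.7 0.5 3.0
  endloop
 endfacet
 facet normal 0.309 0.928 -0.206
  outer loop
   vertex 3.0 3.3 2.8
   vertex 0.6 3.7 1.0
   vertex 1.8 3.7 2.8
  endloop
 endfacet
 facet normal 0.615 -0.548 -0.567
  outer loop
   vertex 3.5 1.0 2.3
   vertex 3.7 0.5 3.0
   vertex 2.4 0.8 1.3
  endloop
 endfacet
 facet normal 0.680 -0.172 -0.713
  outer loop
   vertex 3.5 1.0 2.3
   vertex 2.4 0.8 1.3
   vertex 1.6 2.2 0.2
  endloop
 endfacet
 facet normal 0.966 0.234 -0.109
  outer loop
   vertex 3.5 1.0 2.3
   vertex 3.0 3.3 2.8
   vertex 3.7 0.5 3.0
  endloop
 endfacet
 facet normal 0.786 0.290 -0.546
  outer loop
   vertex 3.5 1.0 2.3
   vertex 1.6 2.2 0.2
   vertex 3.0 3.3 2.8
  endloop
 endfacet
 facet normal 0.521 0.645 -0.558
  outer loop
   vertex 1.5 2.8 0.8
   vertex 1.6 2.2 0.2
   vertex 0.6 3.7 1.0
  endloop
 endfacet
 facet normal 0.524 0.647 -0.554
  outer loop
   vertex 1.5 2.8 0.8
   vertex 0.6 3.7 1.0
   vertex 3.0 3.3 2.8
  endloop
 endfacet
 facet normal 0.526 0.643 -0.556
  outer loop
   vertex 1.5 2.8 0.8
   vertex 3.0 3.3 2.8
   vertex 1.6 2.2 0.2
  endloop
 endfacet
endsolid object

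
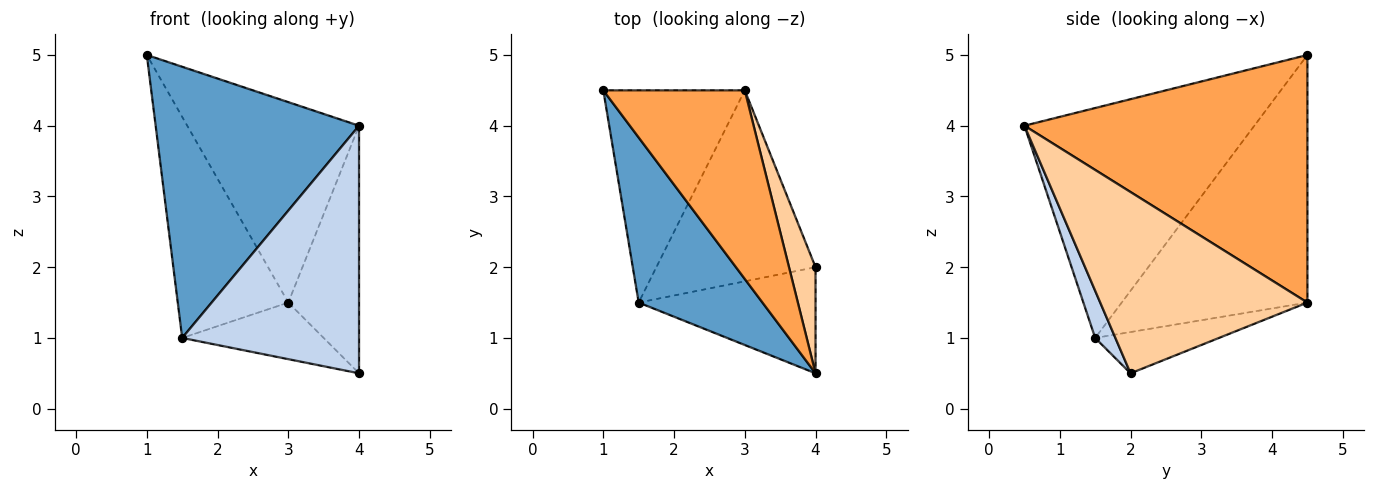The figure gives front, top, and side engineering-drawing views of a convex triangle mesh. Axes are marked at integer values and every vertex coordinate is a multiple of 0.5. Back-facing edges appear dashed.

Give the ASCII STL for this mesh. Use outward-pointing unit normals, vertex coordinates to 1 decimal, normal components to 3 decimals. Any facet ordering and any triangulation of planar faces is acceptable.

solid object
 facet normal -0.695 -0.614 0.374
  outer loop
   vertex 1.5 1.5 1.0
   vertex 4.0 0.5 4.0
   vertex 1.0 4.5 5.0
  endloop
 endfacet
 facet normal 0.104 -0.914 -0.392
  outer loop
   vertex 1.5 1.5 1.0
   vertex 4.0 2.0 0.5
   vertex 4.0 0.5 4.0
  endloop
 endfacet
 facet normal 0.768 0.466 0.439
  outer loop
   vertex 3.0 4.5 1.5
   vertex 1.0 4.5 5.0
   vertex 4.0 0.5 4.0
  endloop
 endfacet
 facet normal 0.937 0.320 0.137
  outer loop
   vertex 3.0 4.5 1.5
   vertex 4.0 0.5 4.0
   vertex 4.0 2.0 0.5
  endloop
 endfacet
 facet normal -0.771 0.459 -0.441
  outer loop
   vertex 3.0 4.5 1.5
   vertex 1.5 1.5 1.0
   vertex 1.0 4.5 5.0
  endloop
 endfacet
 facet normal -0.241 0.276 -0.930
  outer loop
   vertex 3.0 4.5 1.5
   vertex 4.0 2.0 0.5
   vertex 1.5 1.5 1.0
  endloop
 endfacet
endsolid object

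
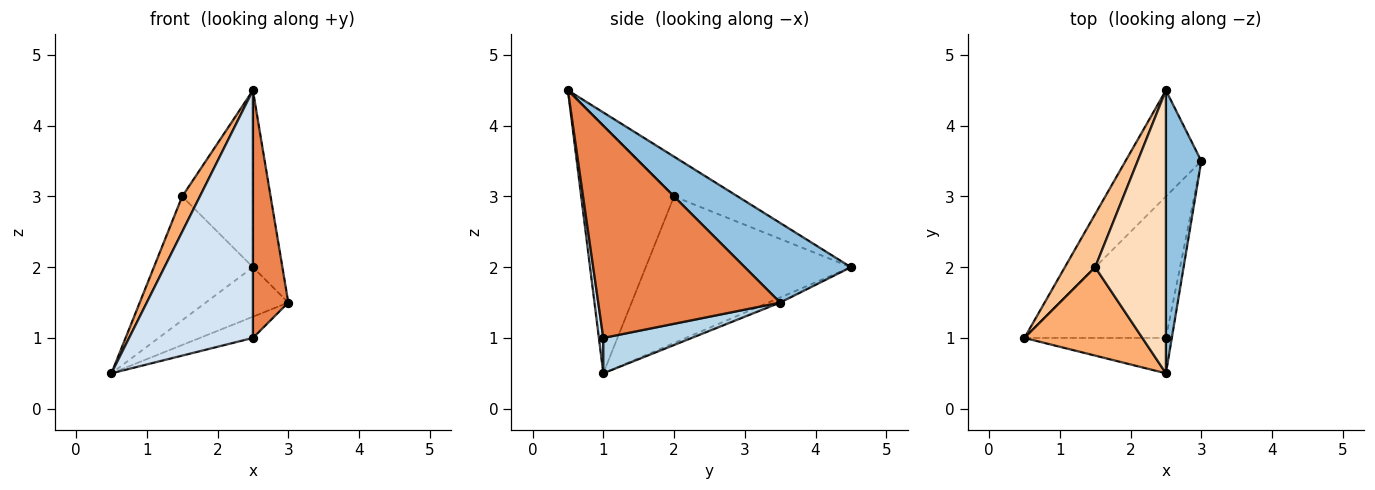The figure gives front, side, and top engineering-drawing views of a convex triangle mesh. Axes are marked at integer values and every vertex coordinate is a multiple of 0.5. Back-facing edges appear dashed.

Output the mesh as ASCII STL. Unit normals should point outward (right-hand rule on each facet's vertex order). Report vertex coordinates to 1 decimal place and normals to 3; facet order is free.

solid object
 facet normal -0.060 0.422 -0.905
  outer loop
   vertex 2.5 4.5 2.0
   vertex 3.0 3.5 1.5
   vertex 0.5 1.0 0.5
  endloop
 endfacet
 facet normal 0.886 0.246 0.394
  outer loop
   vertex 2.5 4.5 2.0
   vertex 2.5 0.5 4.5
   vertex 3.0 3.5 1.5
  endloop
 endfacet
 facet normal 0.240 0.144 -0.960
  outer loop
   vertex 2.5 1.0 1.0
   vertex 0.5 1.0 0.5
   vertex 3.0 3.5 1.5
  endloop
 endfacet
 facet normal 0.035 -0.989 -0.141
  outer loop
   vertex 2.5 1.0 1.0
   vertex 2.5 0.5 4.5
   vertex 0.5 1.0 0.5
  endloop
 endfacet
 facet normal 0.981 -0.191 -0.027
  outer loop
   vertex 2.5 1.0 1.0
   vertex 3.0 3.5 1.5
   vertex 2.5 0.5 4.5
  endloop
 endfacet
 facet normal -0.890 -0.169 0.424
  outer loop
   vertex 1.5 2.0 3.0
   vertex 0.5 1.0 0.5
   vertex 2.5 0.5 4.5
  endloop
 endfacet
 facet normal -0.885 0.427 0.183
  outer loop
   vertex 1.5 2.0 3.0
   vertex 2.5 4.5 2.0
   vertex 0.5 1.0 0.5
  endloop
 endfacet
 facet normal -0.431 0.478 0.765
  outer loop
   vertex 1.5 2.0 3.0
   vertex 2.5 0.5 4.5
   vertex 2.5 4.5 2.0
  endloop
 endfacet
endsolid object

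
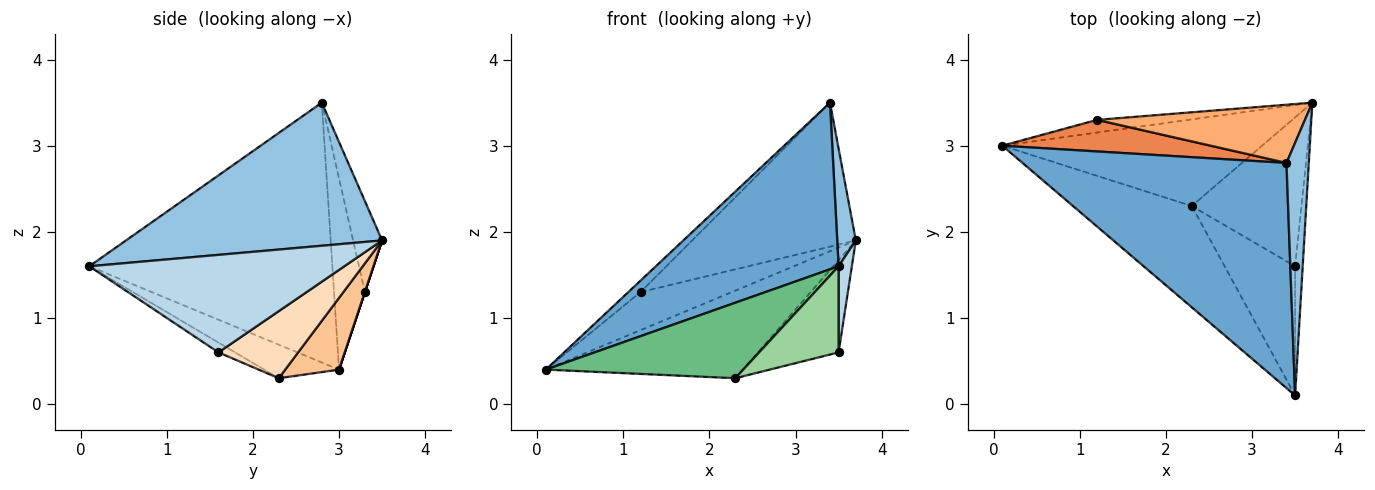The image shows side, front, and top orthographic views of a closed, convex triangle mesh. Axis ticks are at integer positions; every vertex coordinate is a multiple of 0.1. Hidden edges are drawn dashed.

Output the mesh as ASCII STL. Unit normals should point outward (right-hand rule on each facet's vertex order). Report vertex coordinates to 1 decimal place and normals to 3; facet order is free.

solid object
 facet normal -0.620 -0.467 0.630
  outer loop
   vertex 3.4 2.8 3.5
   vertex 0.1 3.0 0.4
   vertex 3.5 0.1 1.6
  endloop
 endfacet
 facet normal 0.986 -0.072 0.154
  outer loop
   vertex 3.4 2.8 3.5
   vertex 3.5 0.1 1.6
   vertex 3.7 3.5 1.9
  endloop
 endfacet
 facet normal 0.996 -0.052 -0.078
  outer loop
   vertex 3.5 1.6 0.6
   vertex 3.7 3.5 1.9
   vertex 3.5 0.1 1.6
  endloop
 endfacet
 facet normal 0.000 0.949 -0.316
  outer loop
   vertex 1.2 3.3 1.3
   vertex 3.7 3.5 1.9
   vertex 0.1 3.0 0.4
  endloop
 endfacet
 facet normal -0.653 0.259 0.712
  outer loop
   vertex 1.2 3.3 1.3
   vertex 0.1 3.0 0.4
   vertex 3.4 2.8 3.5
  endloop
 endfacet
 facet normal -0.162 0.915 0.370
  outer loop
   vertex 1.2 3.3 1.3
   vertex 3.4 2.8 3.5
   vertex 3.7 3.5 1.9
  endloop
 endfacet
 facet normal 0.191 0.698 -0.690
  outer loop
   vertex 2.3 2.3 0.3
   vertex 0.1 3.0 0.4
   vertex 3.7 3.5 1.9
  endloop
 endfacet
 facet normal 0.461 0.467 -0.754
  outer loop
   vertex 2.3 2.3 0.3
   vertex 3.7 3.5 1.9
   vertex 3.5 1.6 0.6
  endloop
 endfacet
 facet normal -0.221 -0.583 -0.782
  outer loop
   vertex 2.3 2.3 0.3
   vertex 3.5 0.1 1.6
   vertex 0.1 3.0 0.4
  endloop
 endfacet
 facet normal -0.115 -0.551 -0.827
  outer loop
   vertex 2.3 2.3 0.3
   vertex 3.5 1.6 0.6
   vertex 3.5 0.1 1.6
  endloop
 endfacet
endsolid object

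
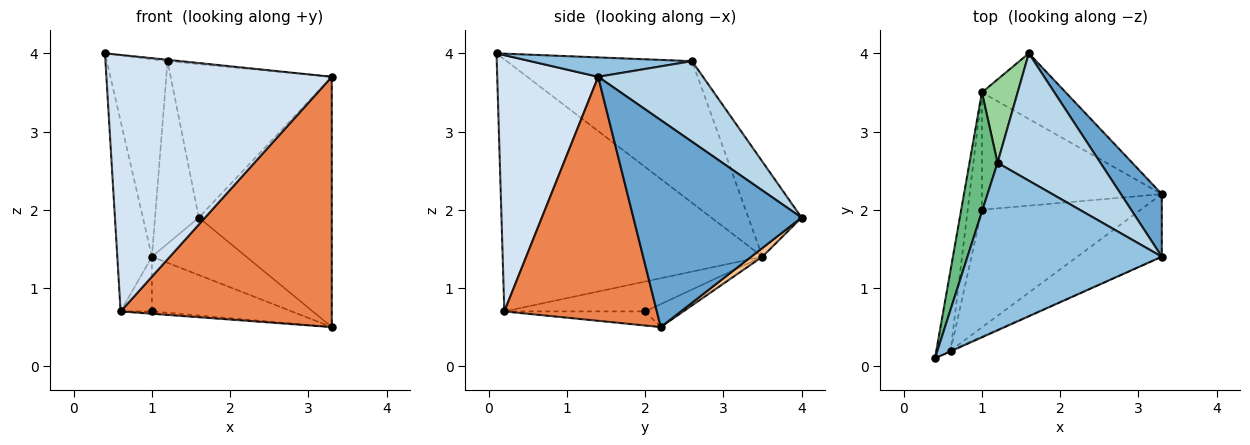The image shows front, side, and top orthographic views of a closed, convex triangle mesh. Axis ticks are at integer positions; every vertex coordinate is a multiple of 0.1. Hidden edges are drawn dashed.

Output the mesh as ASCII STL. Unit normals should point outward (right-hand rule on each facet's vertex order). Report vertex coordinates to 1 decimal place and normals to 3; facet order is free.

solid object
 facet normal 0.775 0.613 0.153
  outer loop
   vertex 3.3 2.2 0.5
   vertex 1.6 4.0 1.9
   vertex 3.3 1.4 3.7
  endloop
 endfacet
 facet normal 0.099 0.008 0.995
  outer loop
   vertex 1.2 2.6 3.9
   vertex 0.4 0.1 4.0
   vertex 3.3 1.4 3.7
  endloop
 endfacet
 facet normal 0.448 0.688 0.571
  outer loop
   vertex 1.2 2.6 3.9
   vertex 3.3 1.4 3.7
   vertex 1.6 4.0 1.9
  endloop
 endfacet
 facet normal 0.409 -0.913 -0.003
  outer loop
   vertex 0.6 0.2 0.7
   vertex 3.3 1.4 3.7
   vertex 0.4 0.1 4.0
  endloop
 endfacet
 facet normal 0.574 -0.795 -0.199
  outer loop
   vertex 0.6 0.2 0.7
   vertex 3.3 2.2 0.5
   vertex 3.3 1.4 3.7
  endloop
 endfacet
 facet normal -0.088 0.020 -0.996
  outer loop
   vertex 0.6 0.2 0.7
   vertex 1.0 2.0 0.7
   vertex 3.3 2.2 0.5
  endloop
 endfacet
 facet normal 0.078 0.657 -0.750
  outer loop
   vertex 1.0 3.5 1.4
   vertex 1.6 4.0 1.9
   vertex 3.3 2.2 0.5
  endloop
 endfacet
 facet normal -0.115 0.420 -0.900
  outer loop
   vertex 1.0 3.5 1.4
   vertex 3.3 2.2 0.5
   vertex 1.0 2.0 0.7
  endloop
 endfacet
 facet normal -0.934 0.306 0.185
  outer loop
   vertex 1.0 3.5 1.4
   vertex 0.4 0.1 4.0
   vertex 1.2 2.6 3.9
  endloop
 endfacet
 facet normal -0.741 0.610 0.279
  outer loop
   vertex 1.0 3.5 1.4
   vertex 1.2 2.6 3.9
   vertex 1.6 4.0 1.9
  endloop
 endfacet
 facet normal -0.990 0.132 -0.056
  outer loop
   vertex 1.0 3.5 1.4
   vertex 0.6 0.2 0.7
   vertex 0.4 0.1 4.0
  endloop
 endfacet
 facet normal -0.885 0.197 -0.422
  outer loop
   vertex 1.0 3.5 1.4
   vertex 1.0 2.0 0.7
   vertex 0.6 0.2 0.7
  endloop
 endfacet
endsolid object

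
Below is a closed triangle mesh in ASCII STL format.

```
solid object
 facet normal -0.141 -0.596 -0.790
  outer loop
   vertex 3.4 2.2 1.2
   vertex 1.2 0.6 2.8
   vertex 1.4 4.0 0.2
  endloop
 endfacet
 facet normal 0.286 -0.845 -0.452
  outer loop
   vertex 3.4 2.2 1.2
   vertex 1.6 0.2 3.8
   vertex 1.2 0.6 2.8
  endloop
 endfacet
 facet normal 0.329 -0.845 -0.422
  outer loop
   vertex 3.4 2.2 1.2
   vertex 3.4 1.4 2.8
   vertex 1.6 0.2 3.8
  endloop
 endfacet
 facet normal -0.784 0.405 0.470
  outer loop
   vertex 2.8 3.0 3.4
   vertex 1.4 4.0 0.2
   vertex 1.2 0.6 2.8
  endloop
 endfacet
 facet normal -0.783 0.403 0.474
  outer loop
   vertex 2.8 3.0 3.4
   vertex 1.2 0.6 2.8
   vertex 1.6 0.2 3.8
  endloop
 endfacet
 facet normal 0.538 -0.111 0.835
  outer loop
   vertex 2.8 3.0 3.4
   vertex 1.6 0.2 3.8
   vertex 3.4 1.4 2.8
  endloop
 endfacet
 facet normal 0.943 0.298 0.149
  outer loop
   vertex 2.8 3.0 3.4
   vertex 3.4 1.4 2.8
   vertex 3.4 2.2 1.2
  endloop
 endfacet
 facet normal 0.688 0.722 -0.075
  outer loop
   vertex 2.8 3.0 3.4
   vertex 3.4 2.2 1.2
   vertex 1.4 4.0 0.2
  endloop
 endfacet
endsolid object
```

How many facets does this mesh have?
8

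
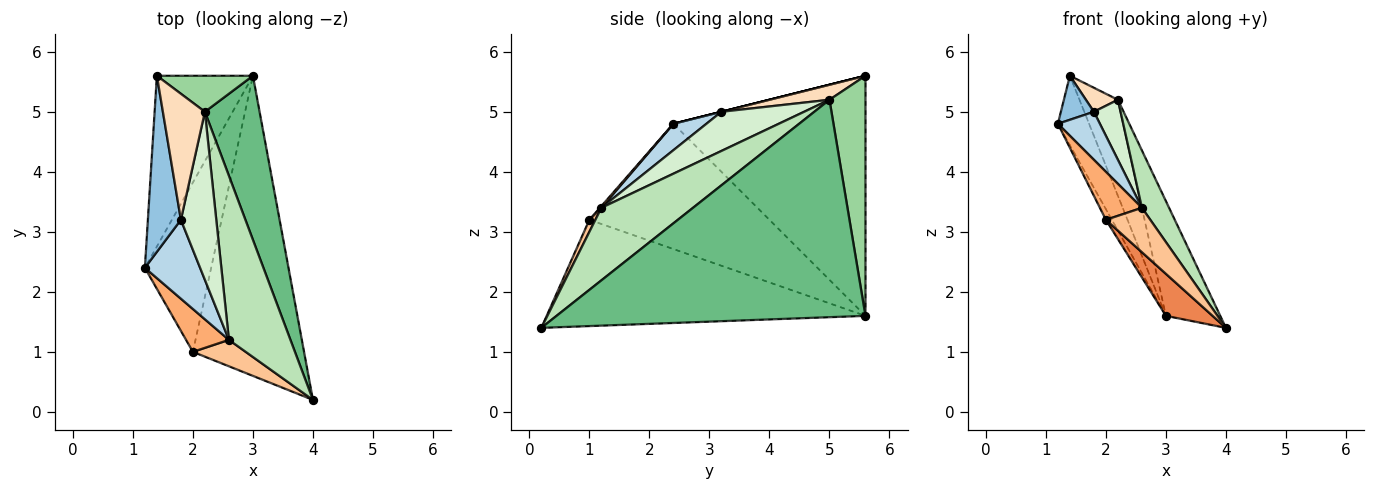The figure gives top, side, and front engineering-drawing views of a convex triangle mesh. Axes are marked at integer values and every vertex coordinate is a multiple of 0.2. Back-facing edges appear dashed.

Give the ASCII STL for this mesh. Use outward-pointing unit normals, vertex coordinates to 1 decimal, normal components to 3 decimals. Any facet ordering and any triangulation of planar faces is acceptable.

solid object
 facet normal -0.918 0.149 -0.367
  outer loop
   vertex 3.0 5.6 1.6
   vertex 1.2 2.4 4.8
   vertex 1.4 5.6 5.6
  endloop
 endfacet
 facet normal 0.000 -0.243 0.970
  outer loop
   vertex 1.8 3.2 5.0
   vertex 1.4 5.6 5.6
   vertex 1.2 2.4 4.8
  endloop
 endfacet
 facet normal 0.378 -0.481 0.791
  outer loop
   vertex 1.8 3.2 5.0
   vertex 1.2 2.4 4.8
   vertex 2.6 1.2 3.4
  endloop
 endfacet
 facet normal -0.883 0.029 -0.468
  outer loop
   vertex 2.0 1.0 3.2
   vertex 1.2 2.4 4.8
   vertex 3.0 5.6 1.6
  endloop
 endfacet
 facet normal -0.688 -0.101 -0.719
  outer loop
   vertex 2.0 1.0 3.2
   vertex 3.0 5.6 1.6
   vertex 4.0 0.2 1.4
  endloop
 endfacet
 facet normal 0.027 -0.746 0.666
  outer loop
   vertex 2.0 1.0 3.2
   vertex 2.6 1.2 3.4
   vertex 1.2 2.4 4.8
  endloop
 endfacet
 facet normal 0.115 -0.854 0.508
  outer loop
   vertex 2.0 1.0 3.2
   vertex 4.0 0.2 1.4
   vertex 2.6 1.2 3.4
  endloop
 endfacet
 facet normal 0.331 -0.177 0.927
  outer loop
   vertex 2.2 5.0 5.2
   vertex 1.4 5.6 5.6
   vertex 1.8 3.2 5.0
  endloop
 endfacet
 facet normal 0.956 0.168 0.240
  outer loop
   vertex 2.2 5.0 5.2
   vertex 4.0 0.2 1.4
   vertex 3.0 5.6 1.6
  endloop
 endfacet
 facet normal 0.660 0.704 0.264
  outer loop
   vertex 2.2 5.0 5.2
   vertex 3.0 5.6 1.6
   vertex 1.4 5.6 5.6
  endloop
 endfacet
 facet normal 0.744 -0.221 0.631
  outer loop
   vertex 2.2 5.0 5.2
   vertex 2.6 1.2 3.4
   vertex 4.0 0.2 1.4
  endloop
 endfacet
 facet normal 0.722 -0.233 0.652
  outer loop
   vertex 2.2 5.0 5.2
   vertex 1.8 3.2 5.0
   vertex 2.6 1.2 3.4
  endloop
 endfacet
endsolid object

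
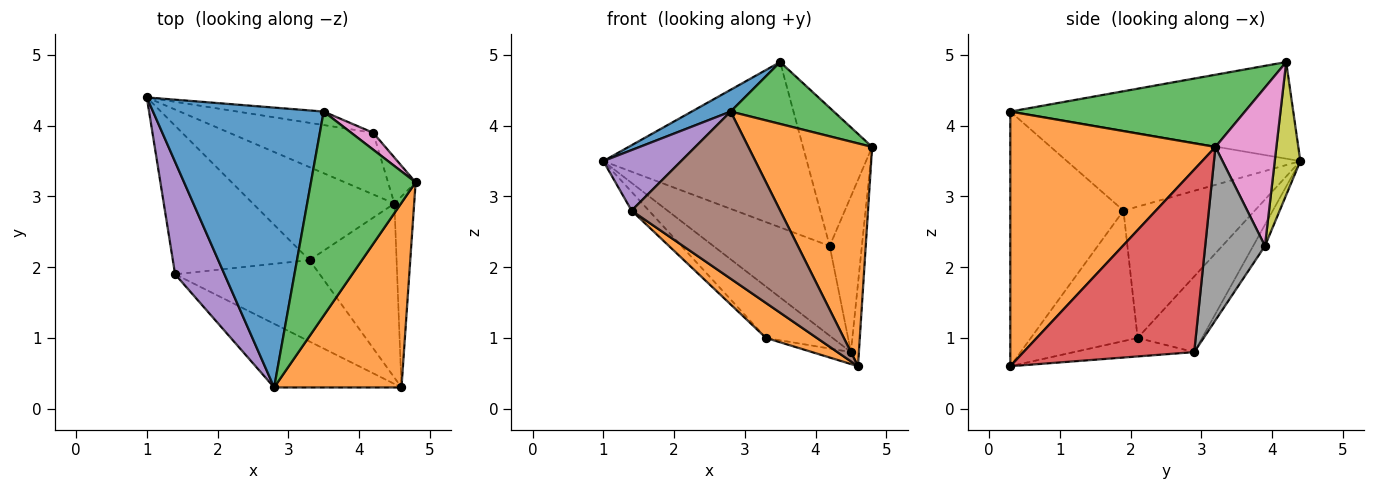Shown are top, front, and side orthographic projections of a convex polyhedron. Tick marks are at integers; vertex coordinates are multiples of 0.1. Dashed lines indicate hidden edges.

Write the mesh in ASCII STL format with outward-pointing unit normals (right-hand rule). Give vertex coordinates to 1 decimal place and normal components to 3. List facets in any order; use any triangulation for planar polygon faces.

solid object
 facet normal -0.492 -0.068 0.868
  outer loop
   vertex 2.8 0.3 4.2
   vertex 3.5 4.2 4.9
   vertex 1.0 4.4 3.5
  endloop
 endfacet
 facet normal 0.787 -0.475 0.394
  outer loop
   vertex 2.8 0.3 4.2
   vertex 4.6 0.3 0.6
   vertex 4.8 3.2 3.7
  endloop
 endfacet
 facet normal 0.551 -0.242 0.799
  outer loop
   vertex 2.8 0.3 4.2
   vertex 4.8 3.2 3.7
   vertex 3.5 4.2 4.9
  endloop
 endfacet
 facet normal 0.993 0.046 -0.108
  outer loop
   vertex 4.5 2.9 0.8
   vertex 4.8 3.2 3.7
   vertex 4.6 0.3 0.6
  endloop
 endfacet
 facet normal -0.818 -0.273 0.506
  outer loop
   vertex 1.4 1.9 2.8
   vertex 2.8 0.3 4.2
   vertex 1.0 4.4 3.5
  endloop
 endfacet
 facet normal -0.580 -0.761 -0.290
  outer loop
   vertex 1.4 1.9 2.8
   vertex 4.6 0.3 0.6
   vertex 2.8 0.3 4.2
  endloop
 endfacet
 facet normal 0.659 0.747 0.091
  outer loop
   vertex 4.2 3.9 2.3
   vertex 3.5 4.2 4.9
   vertex 4.8 3.2 3.7
  endloop
 endfacet
 facet normal 0.872 0.470 -0.139
  outer loop
   vertex 4.2 3.9 2.3
   vertex 4.8 3.2 3.7
   vertex 4.5 2.9 0.8
  endloop
 endfacet
 facet normal 0.124 0.989 -0.081
  outer loop
   vertex 4.2 3.9 2.3
   vertex 1.0 4.4 3.5
   vertex 3.5 4.2 4.9
  endloop
 endfacet
 facet normal -0.083 0.821 -0.564
  outer loop
   vertex 4.2 3.9 2.3
   vertex 4.5 2.9 0.8
   vertex 1.0 4.4 3.5
  endloop
 endfacet
 facet normal -0.207 0.067 -0.976
  outer loop
   vertex 3.3 2.1 1.0
   vertex 4.5 2.9 0.8
   vertex 4.6 0.3 0.6
  endloop
 endfacet
 facet normal -0.638 -0.304 -0.707
  outer loop
   vertex 3.3 2.1 1.0
   vertex 4.6 0.3 0.6
   vertex 1.4 1.9 2.8
  endloop
 endfacet
 facet normal -0.424 0.438 -0.793
  outer loop
   vertex 3.3 2.1 1.0
   vertex 1.0 4.4 3.5
   vertex 4.5 2.9 0.8
  endloop
 endfacet
 facet normal -0.690 0.091 -0.718
  outer loop
   vertex 3.3 2.1 1.0
   vertex 1.4 1.9 2.8
   vertex 1.0 4.4 3.5
  endloop
 endfacet
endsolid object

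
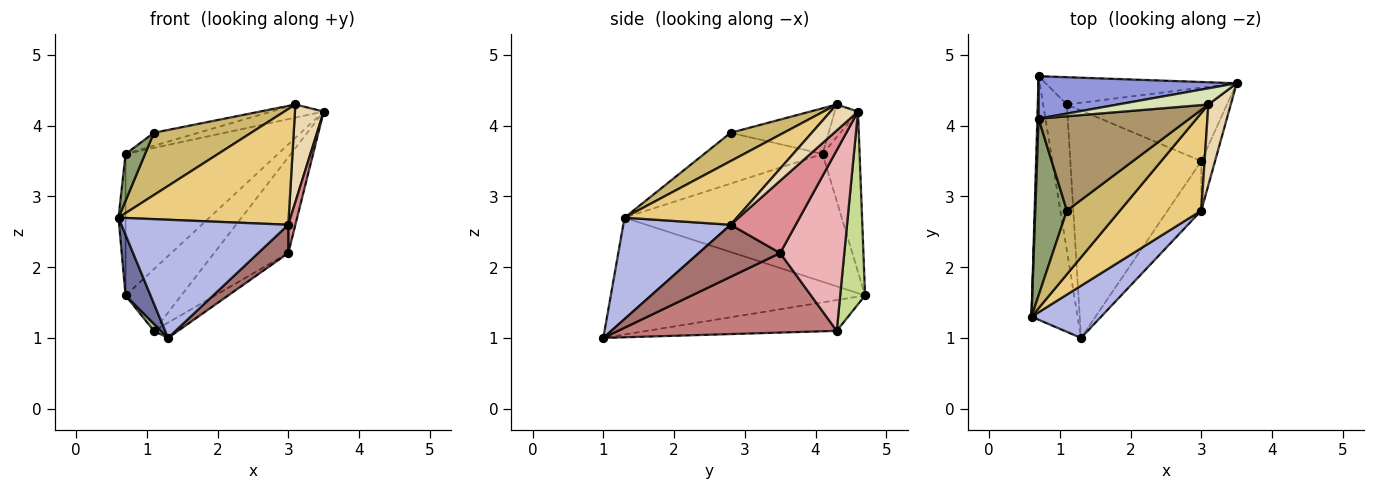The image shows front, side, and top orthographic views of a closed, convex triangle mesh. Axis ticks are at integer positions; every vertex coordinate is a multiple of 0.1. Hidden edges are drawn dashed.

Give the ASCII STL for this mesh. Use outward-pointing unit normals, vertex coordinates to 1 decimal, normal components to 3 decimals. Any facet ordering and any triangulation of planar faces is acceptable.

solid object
 facet normal -0.926 -0.091 -0.365
  outer loop
   vertex 1.3 1.0 1.0
   vertex 0.6 1.3 2.7
   vertex 0.7 4.7 1.6
  endloop
 endfacet
 facet normal -0.999 0.033 0.010
  outer loop
   vertex 0.7 4.1 3.6
   vertex 0.7 4.7 1.6
   vertex 0.6 1.3 2.7
  endloop
 endfacet
 facet normal -0.227 0.933 0.280
  outer loop
   vertex 0.7 4.1 3.6
   vertex 3.5 4.6 4.2
   vertex 0.7 4.7 1.6
  endloop
 endfacet
 facet normal 0.507 -0.788 0.348
  outer loop
   vertex 3.0 2.8 2.6
   vertex 0.6 1.3 2.7
   vertex 1.3 1.0 1.0
  endloop
 endfacet
 facet normal -0.841 -0.138 0.523
  outer loop
   vertex 1.1 2.8 3.9
   vertex 0.7 4.1 3.6
   vertex 0.6 1.3 2.7
  endloop
 endfacet
 facet normal -0.792 -0.030 -0.610
  outer loop
   vertex 1.1 4.3 1.1
   vertex 1.3 1.0 1.0
   vertex 0.7 4.7 1.6
  endloop
 endfacet
 facet normal 0.378 0.847 -0.375
  outer loop
   vertex 1.1 4.3 1.1
   vertex 0.7 4.7 1.6
   vertex 3.5 4.6 4.2
  endloop
 endfacet
 facet normal -0.269 0.607 0.748
  outer loop
   vertex 3.1 4.3 4.3
   vertex 3.5 4.6 4.2
   vertex 0.7 4.1 3.6
  endloop
 endfacet
 facet normal -0.288 0.130 0.949
  outer loop
   vertex 3.1 4.3 4.3
   vertex 0.7 4.1 3.6
   vertex 1.1 2.8 3.9
  endloop
 endfacet
 facet normal 0.356 -0.653 0.668
  outer loop
   vertex 3.1 4.3 4.3
   vertex 1.1 2.8 3.9
   vertex 0.6 1.3 2.7
  endloop
 endfacet
 facet normal 0.450 -0.682 0.576
  outer loop
   vertex 3.1 4.3 4.3
   vertex 0.6 1.3 2.7
   vertex 3.0 2.8 2.6
  endloop
 endfacet
 facet normal 0.594 -0.620 0.513
  outer loop
   vertex 3.1 4.3 4.3
   vertex 3.0 2.8 2.6
   vertex 3.5 4.6 4.2
  endloop
 endfacet
 facet normal 0.802 -0.296 -0.519
  outer loop
   vertex 3.0 3.5 2.2
   vertex 3.0 2.8 2.6
   vertex 1.3 1.0 1.0
  endloop
 endfacet
 facet normal 0.518 0.057 -0.853
  outer loop
   vertex 3.0 3.5 2.2
   vertex 1.3 1.0 1.0
   vertex 1.1 4.3 1.1
  endloop
 endfacet
 facet normal 0.977 -0.106 -0.186
  outer loop
   vertex 3.0 3.5 2.2
   vertex 3.5 4.6 4.2
   vertex 3.0 2.8 2.6
  endloop
 endfacet
 facet normal 0.566 0.654 -0.501
  outer loop
   vertex 3.0 3.5 2.2
   vertex 1.1 4.3 1.1
   vertex 3.5 4.6 4.2
  endloop
 endfacet
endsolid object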